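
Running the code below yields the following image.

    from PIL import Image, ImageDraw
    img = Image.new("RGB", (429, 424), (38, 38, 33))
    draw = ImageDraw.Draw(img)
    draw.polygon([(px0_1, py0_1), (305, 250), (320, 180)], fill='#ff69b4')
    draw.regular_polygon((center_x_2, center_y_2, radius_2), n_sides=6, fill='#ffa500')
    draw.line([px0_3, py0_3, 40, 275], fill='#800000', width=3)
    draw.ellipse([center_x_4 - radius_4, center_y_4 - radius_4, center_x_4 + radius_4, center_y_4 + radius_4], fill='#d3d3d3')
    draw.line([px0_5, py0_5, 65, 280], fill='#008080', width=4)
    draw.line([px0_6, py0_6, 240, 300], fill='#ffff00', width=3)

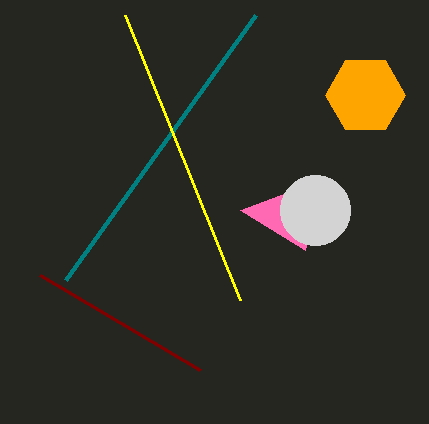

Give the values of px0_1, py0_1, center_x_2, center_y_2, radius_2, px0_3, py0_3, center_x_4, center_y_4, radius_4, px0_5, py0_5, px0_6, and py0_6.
px0_1 = 240; py0_1 = 210; center_x_2 = 365; center_y_2 = 95; radius_2 = 40; px0_3 = 200; py0_3 = 370; center_x_4 = 315; center_y_4 = 210; radius_4 = 35; px0_5 = 255; py0_5 = 15; px0_6 = 125; py0_6 = 15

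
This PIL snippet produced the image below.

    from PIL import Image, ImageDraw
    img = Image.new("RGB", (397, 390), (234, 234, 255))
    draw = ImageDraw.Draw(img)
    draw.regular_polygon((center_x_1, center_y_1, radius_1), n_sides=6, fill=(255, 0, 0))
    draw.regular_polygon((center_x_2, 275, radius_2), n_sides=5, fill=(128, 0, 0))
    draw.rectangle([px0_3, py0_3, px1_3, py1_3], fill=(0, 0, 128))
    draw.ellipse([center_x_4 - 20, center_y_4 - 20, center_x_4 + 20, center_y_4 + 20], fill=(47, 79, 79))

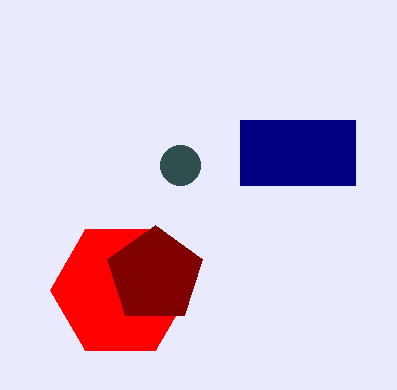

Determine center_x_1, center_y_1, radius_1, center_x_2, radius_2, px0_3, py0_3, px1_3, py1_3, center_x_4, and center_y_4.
center_x_1 = 120, center_y_1 = 290, radius_1 = 70, center_x_2 = 155, radius_2 = 50, px0_3 = 240, py0_3 = 120, px1_3 = 355, py1_3 = 185, center_x_4 = 180, center_y_4 = 165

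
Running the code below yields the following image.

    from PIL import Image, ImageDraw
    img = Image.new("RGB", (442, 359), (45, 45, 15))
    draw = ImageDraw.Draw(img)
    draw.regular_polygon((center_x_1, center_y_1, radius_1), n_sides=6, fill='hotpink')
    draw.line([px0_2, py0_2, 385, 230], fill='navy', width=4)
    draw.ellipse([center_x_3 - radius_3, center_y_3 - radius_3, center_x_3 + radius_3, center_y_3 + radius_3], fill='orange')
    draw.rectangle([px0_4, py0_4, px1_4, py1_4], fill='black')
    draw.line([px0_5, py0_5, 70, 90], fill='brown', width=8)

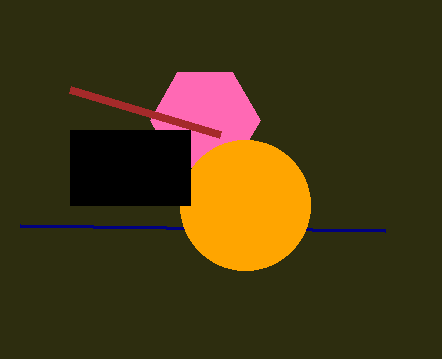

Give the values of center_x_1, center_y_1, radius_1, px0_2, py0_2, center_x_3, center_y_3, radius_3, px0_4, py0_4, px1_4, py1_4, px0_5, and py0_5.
center_x_1 = 205; center_y_1 = 120; radius_1 = 55; px0_2 = 20; py0_2 = 225; center_x_3 = 245; center_y_3 = 205; radius_3 = 65; px0_4 = 70; py0_4 = 130; px1_4 = 190; py1_4 = 205; px0_5 = 220; py0_5 = 135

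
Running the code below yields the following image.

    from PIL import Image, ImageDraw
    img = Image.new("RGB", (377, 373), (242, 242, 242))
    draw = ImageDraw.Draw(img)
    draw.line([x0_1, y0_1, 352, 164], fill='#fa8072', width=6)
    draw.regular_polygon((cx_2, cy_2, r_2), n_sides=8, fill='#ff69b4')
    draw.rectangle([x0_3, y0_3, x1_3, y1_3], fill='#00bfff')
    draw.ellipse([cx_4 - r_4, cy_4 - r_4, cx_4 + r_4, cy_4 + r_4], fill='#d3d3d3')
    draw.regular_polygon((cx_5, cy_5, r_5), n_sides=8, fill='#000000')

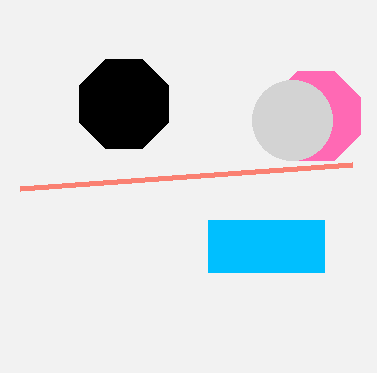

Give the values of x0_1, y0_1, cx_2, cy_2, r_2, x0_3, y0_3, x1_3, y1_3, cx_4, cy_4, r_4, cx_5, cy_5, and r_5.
x0_1 = 20; y0_1 = 188; cx_2 = 316; cy_2 = 116; r_2 = 48; x0_3 = 208; y0_3 = 220; x1_3 = 324; y1_3 = 272; cx_4 = 292; cy_4 = 120; r_4 = 40; cx_5 = 124; cy_5 = 104; r_5 = 48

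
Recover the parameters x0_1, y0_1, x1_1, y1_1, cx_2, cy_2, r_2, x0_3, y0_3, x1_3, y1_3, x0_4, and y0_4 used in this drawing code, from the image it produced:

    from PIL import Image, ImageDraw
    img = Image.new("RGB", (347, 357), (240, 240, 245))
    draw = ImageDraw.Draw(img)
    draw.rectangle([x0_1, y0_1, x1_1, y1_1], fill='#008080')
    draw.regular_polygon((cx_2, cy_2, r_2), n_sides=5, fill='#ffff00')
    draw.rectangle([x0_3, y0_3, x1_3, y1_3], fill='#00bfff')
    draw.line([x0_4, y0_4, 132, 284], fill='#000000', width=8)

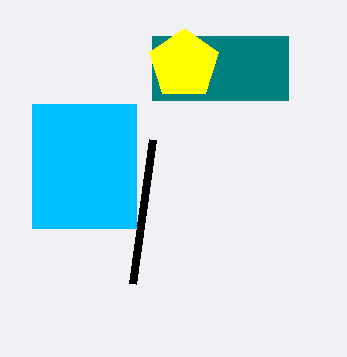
x0_1 = 152; y0_1 = 36; x1_1 = 288; y1_1 = 100; cx_2 = 184; cy_2 = 64; r_2 = 36; x0_3 = 32; y0_3 = 104; x1_3 = 136; y1_3 = 228; x0_4 = 152; y0_4 = 140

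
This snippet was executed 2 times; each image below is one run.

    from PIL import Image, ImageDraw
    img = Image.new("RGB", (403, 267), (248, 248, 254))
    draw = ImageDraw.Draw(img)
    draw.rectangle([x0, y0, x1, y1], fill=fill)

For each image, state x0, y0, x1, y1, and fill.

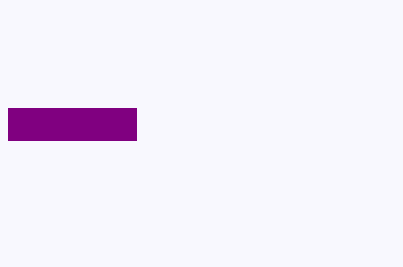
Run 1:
x0 = 8, y0 = 108, x1 = 136, y1 = 140, fill = 'purple'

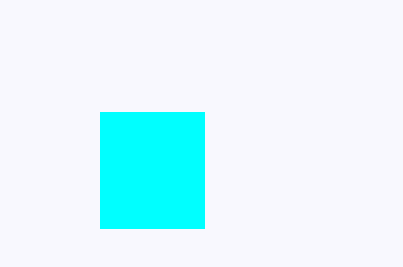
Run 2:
x0 = 100; y0 = 112; x1 = 204; y1 = 228; fill = 'cyan'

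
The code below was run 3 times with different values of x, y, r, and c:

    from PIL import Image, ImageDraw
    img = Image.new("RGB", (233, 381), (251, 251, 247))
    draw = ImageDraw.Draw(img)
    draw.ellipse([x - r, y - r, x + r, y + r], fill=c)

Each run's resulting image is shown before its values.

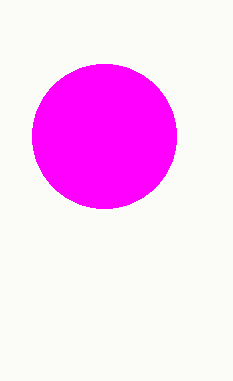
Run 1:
x = 104, y = 136, r = 72, c = 'magenta'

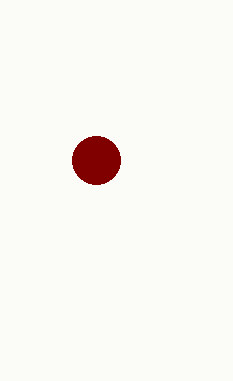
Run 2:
x = 96, y = 160, r = 24, c = 'maroon'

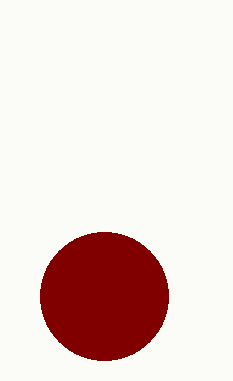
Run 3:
x = 104, y = 296, r = 64, c = 'maroon'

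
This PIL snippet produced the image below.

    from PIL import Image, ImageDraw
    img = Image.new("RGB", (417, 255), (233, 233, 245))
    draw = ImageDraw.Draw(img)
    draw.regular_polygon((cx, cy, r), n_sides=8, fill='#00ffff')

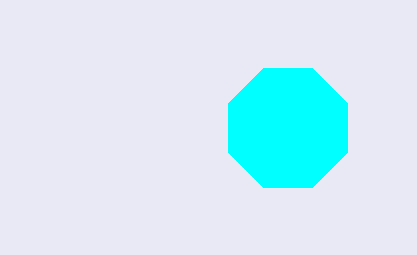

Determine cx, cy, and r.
cx = 288, cy = 128, r = 64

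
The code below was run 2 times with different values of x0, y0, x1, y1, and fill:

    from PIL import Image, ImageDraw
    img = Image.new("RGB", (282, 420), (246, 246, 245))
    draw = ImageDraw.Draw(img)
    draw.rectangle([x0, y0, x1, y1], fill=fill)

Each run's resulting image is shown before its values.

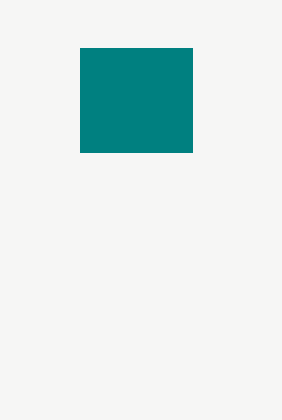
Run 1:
x0 = 80, y0 = 48, x1 = 192, y1 = 152, fill = 'teal'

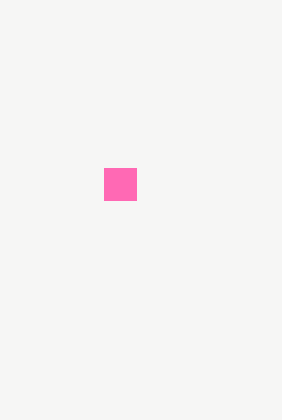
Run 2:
x0 = 104; y0 = 168; x1 = 136; y1 = 200; fill = 'hotpink'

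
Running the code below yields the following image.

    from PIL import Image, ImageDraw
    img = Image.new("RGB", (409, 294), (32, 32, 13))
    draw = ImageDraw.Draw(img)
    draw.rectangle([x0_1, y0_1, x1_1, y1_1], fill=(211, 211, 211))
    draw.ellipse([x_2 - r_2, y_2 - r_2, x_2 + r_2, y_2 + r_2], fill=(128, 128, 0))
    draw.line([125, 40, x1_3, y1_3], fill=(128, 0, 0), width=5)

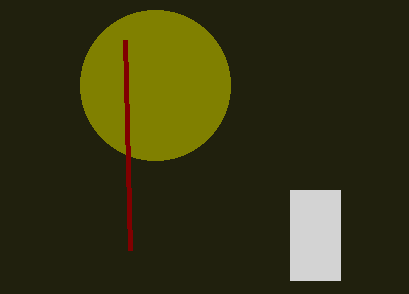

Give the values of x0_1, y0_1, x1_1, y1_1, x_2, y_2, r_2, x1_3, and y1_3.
x0_1 = 290; y0_1 = 190; x1_1 = 340; y1_1 = 280; x_2 = 155; y_2 = 85; r_2 = 75; x1_3 = 130; y1_3 = 250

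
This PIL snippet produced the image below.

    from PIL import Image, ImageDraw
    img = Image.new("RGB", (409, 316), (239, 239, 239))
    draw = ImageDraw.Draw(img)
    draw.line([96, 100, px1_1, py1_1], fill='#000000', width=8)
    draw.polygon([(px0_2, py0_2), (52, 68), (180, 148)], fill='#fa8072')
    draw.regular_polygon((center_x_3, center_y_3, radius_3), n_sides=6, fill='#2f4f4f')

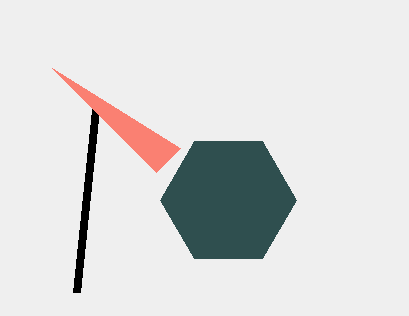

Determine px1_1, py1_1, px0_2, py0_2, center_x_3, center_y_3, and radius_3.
px1_1 = 76, py1_1 = 292, px0_2 = 156, py0_2 = 172, center_x_3 = 228, center_y_3 = 200, radius_3 = 68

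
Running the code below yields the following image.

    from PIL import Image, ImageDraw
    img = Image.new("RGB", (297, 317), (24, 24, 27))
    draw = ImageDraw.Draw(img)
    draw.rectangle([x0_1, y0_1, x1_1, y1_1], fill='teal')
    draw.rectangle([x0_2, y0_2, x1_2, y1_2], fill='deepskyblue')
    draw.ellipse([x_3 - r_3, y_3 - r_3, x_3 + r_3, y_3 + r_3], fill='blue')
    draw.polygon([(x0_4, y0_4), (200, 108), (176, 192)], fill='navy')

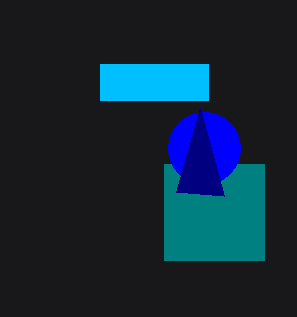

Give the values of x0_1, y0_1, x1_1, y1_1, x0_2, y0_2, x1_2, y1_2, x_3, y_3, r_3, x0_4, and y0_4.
x0_1 = 164; y0_1 = 164; x1_1 = 264; y1_1 = 260; x0_2 = 100; y0_2 = 64; x1_2 = 208; y1_2 = 100; x_3 = 204; y_3 = 148; r_3 = 36; x0_4 = 224; y0_4 = 196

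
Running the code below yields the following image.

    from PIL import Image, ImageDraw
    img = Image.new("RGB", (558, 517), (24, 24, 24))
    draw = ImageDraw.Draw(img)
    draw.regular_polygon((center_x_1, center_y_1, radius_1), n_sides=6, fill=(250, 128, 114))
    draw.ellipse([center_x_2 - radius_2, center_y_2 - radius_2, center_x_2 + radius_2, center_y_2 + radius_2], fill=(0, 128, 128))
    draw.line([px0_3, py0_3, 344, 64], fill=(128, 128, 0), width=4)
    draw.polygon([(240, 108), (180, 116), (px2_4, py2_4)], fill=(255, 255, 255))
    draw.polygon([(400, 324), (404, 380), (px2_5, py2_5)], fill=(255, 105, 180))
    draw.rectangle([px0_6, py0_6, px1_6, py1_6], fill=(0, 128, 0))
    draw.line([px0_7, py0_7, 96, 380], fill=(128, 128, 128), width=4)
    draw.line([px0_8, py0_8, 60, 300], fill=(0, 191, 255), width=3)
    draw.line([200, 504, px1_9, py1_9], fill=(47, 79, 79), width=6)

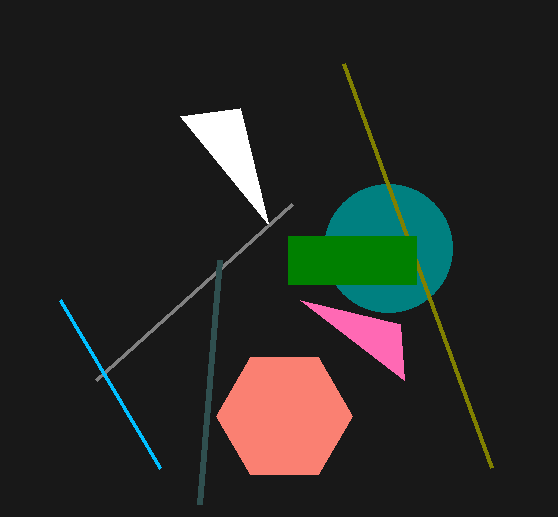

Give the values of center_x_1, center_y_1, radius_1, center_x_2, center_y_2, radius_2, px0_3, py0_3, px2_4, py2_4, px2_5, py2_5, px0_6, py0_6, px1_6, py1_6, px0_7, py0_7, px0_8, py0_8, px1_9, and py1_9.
center_x_1 = 284, center_y_1 = 416, radius_1 = 68, center_x_2 = 388, center_y_2 = 248, radius_2 = 64, px0_3 = 492, py0_3 = 468, px2_4 = 268, py2_4 = 224, px2_5 = 300, py2_5 = 300, px0_6 = 288, py0_6 = 236, px1_6 = 416, py1_6 = 284, px0_7 = 292, py0_7 = 204, px0_8 = 160, py0_8 = 468, px1_9 = 220, py1_9 = 260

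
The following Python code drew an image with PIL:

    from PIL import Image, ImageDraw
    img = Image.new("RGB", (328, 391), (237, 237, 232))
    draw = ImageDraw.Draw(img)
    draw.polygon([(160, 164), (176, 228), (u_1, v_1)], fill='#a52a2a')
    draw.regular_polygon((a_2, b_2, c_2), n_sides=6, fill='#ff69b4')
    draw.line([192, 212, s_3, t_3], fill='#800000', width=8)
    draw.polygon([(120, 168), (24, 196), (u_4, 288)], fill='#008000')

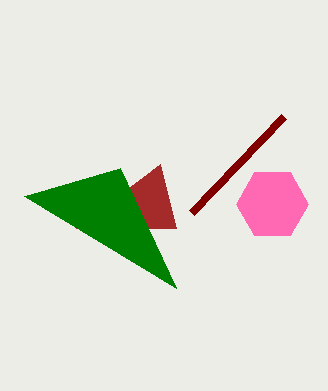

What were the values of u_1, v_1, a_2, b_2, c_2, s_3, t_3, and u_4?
u_1 = 76
v_1 = 228
a_2 = 272
b_2 = 204
c_2 = 36
s_3 = 284
t_3 = 116
u_4 = 176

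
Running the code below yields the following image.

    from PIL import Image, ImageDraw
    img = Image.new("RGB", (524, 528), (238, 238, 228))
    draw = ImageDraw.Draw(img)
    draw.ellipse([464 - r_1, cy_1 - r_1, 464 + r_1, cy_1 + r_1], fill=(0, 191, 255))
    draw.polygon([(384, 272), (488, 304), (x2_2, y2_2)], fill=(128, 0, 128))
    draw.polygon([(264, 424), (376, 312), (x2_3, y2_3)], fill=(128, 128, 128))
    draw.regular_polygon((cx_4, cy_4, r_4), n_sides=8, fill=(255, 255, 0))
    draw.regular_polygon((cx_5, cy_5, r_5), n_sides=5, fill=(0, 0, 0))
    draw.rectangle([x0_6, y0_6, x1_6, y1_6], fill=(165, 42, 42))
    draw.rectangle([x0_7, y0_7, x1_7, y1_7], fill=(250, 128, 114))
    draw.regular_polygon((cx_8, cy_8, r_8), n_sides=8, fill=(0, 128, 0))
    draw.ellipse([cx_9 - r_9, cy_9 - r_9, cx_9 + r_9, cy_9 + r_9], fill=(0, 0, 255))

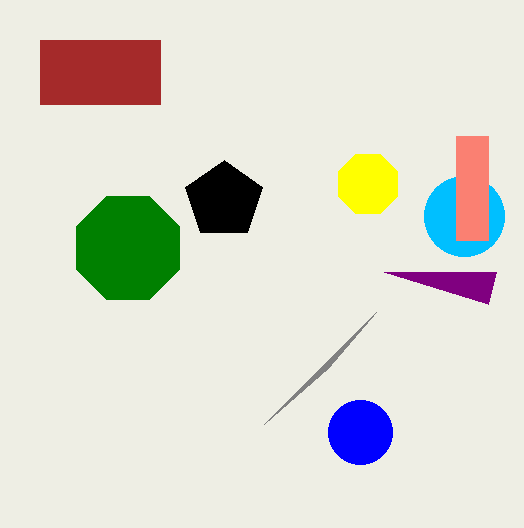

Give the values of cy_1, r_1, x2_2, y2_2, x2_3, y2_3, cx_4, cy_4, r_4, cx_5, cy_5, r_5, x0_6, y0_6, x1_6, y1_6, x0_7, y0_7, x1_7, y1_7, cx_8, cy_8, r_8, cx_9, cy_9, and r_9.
cy_1 = 216, r_1 = 40, x2_2 = 496, y2_2 = 272, x2_3 = 328, y2_3 = 368, cx_4 = 368, cy_4 = 184, r_4 = 32, cx_5 = 224, cy_5 = 200, r_5 = 40, x0_6 = 40, y0_6 = 40, x1_6 = 160, y1_6 = 104, x0_7 = 456, y0_7 = 136, x1_7 = 488, y1_7 = 240, cx_8 = 128, cy_8 = 248, r_8 = 56, cx_9 = 360, cy_9 = 432, r_9 = 32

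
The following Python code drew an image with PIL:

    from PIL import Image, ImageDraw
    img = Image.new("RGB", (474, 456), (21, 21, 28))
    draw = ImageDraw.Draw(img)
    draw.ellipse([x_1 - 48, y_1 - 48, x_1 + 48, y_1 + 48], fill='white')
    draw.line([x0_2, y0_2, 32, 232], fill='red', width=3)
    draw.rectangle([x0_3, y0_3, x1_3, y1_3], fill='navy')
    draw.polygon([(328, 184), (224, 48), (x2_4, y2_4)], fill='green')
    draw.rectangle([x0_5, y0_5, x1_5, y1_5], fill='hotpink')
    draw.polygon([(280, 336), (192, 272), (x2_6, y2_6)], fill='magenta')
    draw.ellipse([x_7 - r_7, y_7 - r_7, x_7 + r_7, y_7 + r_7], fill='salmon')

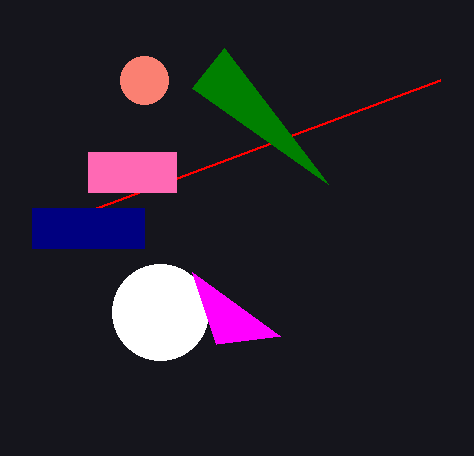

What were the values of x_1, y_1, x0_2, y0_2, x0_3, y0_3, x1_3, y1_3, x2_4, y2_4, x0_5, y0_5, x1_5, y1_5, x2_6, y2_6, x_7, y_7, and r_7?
x_1 = 160, y_1 = 312, x0_2 = 440, y0_2 = 80, x0_3 = 32, y0_3 = 208, x1_3 = 144, y1_3 = 248, x2_4 = 192, y2_4 = 88, x0_5 = 88, y0_5 = 152, x1_5 = 176, y1_5 = 192, x2_6 = 216, y2_6 = 344, x_7 = 144, y_7 = 80, r_7 = 24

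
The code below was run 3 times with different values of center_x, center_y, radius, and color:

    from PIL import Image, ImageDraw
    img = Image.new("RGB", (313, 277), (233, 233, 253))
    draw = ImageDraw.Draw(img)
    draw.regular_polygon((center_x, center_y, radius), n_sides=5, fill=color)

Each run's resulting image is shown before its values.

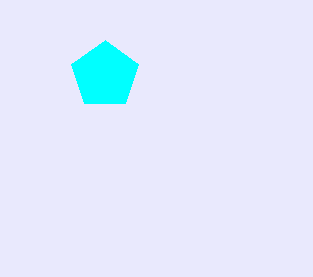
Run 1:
center_x = 105; center_y = 75; radius = 35; color = 'cyan'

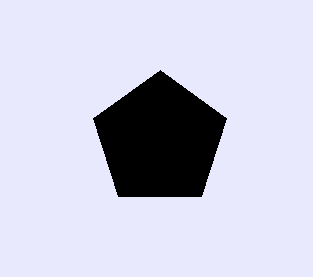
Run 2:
center_x = 160; center_y = 140; radius = 70; color = 'black'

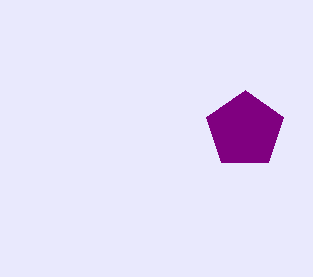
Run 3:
center_x = 245
center_y = 130
radius = 40
color = 'purple'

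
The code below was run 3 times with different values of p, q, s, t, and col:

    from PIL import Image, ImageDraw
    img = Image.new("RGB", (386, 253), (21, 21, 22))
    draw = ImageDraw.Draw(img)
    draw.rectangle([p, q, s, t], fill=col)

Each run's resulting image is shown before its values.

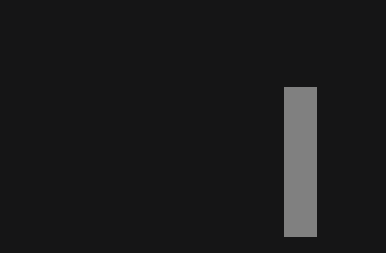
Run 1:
p = 284
q = 87
s = 316
t = 236
col = 'gray'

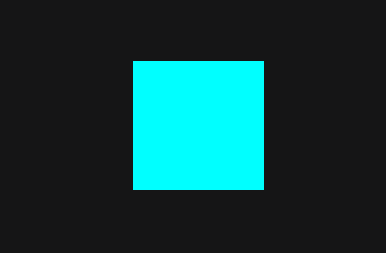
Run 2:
p = 133, q = 61, s = 263, t = 189, col = 'cyan'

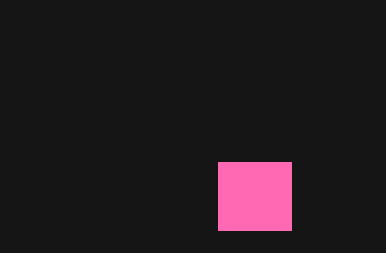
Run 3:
p = 218
q = 162
s = 291
t = 230
col = 'hotpink'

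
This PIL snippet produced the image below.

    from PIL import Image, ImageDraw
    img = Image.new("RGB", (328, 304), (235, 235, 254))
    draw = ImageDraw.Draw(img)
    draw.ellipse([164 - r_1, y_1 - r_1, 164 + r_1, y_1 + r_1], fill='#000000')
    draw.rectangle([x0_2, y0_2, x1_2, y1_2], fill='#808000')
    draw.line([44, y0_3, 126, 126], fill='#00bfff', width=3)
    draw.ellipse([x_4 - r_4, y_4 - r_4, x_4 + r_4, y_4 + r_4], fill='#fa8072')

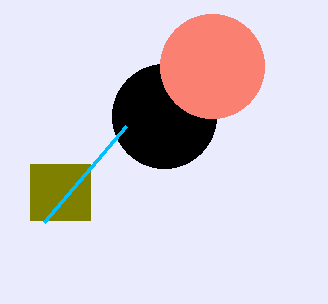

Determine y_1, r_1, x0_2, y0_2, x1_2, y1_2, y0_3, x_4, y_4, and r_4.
y_1 = 116, r_1 = 52, x0_2 = 30, y0_2 = 164, x1_2 = 90, y1_2 = 220, y0_3 = 222, x_4 = 212, y_4 = 66, r_4 = 52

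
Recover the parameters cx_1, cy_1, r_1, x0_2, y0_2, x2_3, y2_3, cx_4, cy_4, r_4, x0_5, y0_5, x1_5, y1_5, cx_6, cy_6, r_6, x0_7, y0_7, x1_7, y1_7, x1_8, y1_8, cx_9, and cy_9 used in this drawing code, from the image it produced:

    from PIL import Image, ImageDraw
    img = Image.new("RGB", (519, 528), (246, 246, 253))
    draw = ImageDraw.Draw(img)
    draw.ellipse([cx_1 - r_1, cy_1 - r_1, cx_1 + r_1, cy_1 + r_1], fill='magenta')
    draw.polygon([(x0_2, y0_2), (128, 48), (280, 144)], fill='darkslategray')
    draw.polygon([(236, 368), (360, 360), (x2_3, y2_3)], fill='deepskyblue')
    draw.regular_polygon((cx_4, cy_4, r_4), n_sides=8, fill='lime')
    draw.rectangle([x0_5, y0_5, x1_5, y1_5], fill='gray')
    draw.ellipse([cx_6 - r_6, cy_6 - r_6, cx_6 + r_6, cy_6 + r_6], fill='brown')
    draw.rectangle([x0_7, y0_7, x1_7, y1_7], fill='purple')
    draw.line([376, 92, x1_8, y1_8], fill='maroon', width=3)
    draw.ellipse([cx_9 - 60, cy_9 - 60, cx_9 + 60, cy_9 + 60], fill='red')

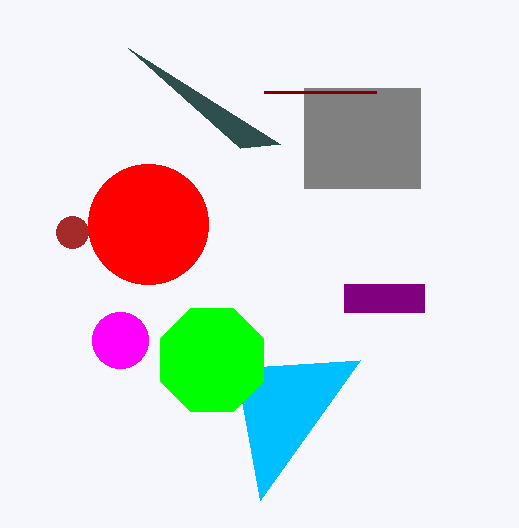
cx_1 = 120
cy_1 = 340
r_1 = 28
x0_2 = 240
y0_2 = 148
x2_3 = 260
y2_3 = 500
cx_4 = 212
cy_4 = 360
r_4 = 56
x0_5 = 304
y0_5 = 88
x1_5 = 420
y1_5 = 188
cx_6 = 72
cy_6 = 232
r_6 = 16
x0_7 = 344
y0_7 = 284
x1_7 = 424
y1_7 = 312
x1_8 = 264
y1_8 = 92
cx_9 = 148
cy_9 = 224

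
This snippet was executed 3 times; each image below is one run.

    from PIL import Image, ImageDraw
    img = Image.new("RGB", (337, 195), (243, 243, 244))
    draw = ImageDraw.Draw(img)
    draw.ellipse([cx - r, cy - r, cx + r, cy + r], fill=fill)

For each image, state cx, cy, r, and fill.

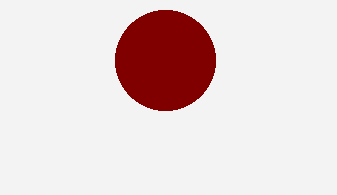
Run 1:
cx = 165
cy = 60
r = 50
fill = 'maroon'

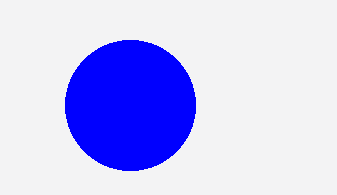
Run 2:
cx = 130
cy = 105
r = 65
fill = 'blue'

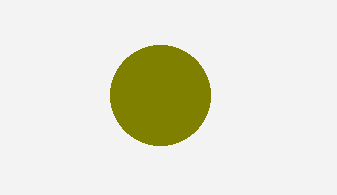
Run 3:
cx = 160; cy = 95; r = 50; fill = 'olive'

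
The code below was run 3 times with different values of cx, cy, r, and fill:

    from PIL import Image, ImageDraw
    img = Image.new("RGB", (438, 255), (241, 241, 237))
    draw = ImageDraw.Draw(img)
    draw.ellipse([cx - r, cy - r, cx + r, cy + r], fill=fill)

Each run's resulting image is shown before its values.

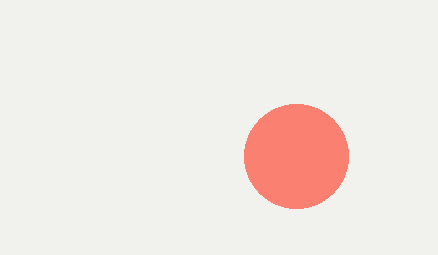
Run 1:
cx = 296
cy = 156
r = 52
fill = 'salmon'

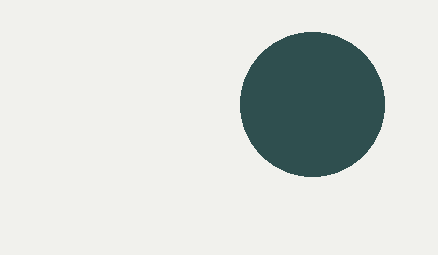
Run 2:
cx = 312; cy = 104; r = 72; fill = 'darkslategray'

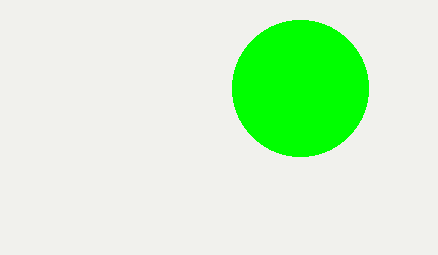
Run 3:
cx = 300
cy = 88
r = 68
fill = 'lime'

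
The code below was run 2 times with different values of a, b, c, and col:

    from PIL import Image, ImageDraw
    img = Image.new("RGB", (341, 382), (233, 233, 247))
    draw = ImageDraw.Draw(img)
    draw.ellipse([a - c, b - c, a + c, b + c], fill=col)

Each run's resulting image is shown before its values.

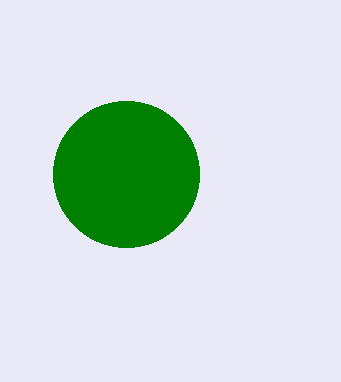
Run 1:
a = 126; b = 174; c = 73; col = 'green'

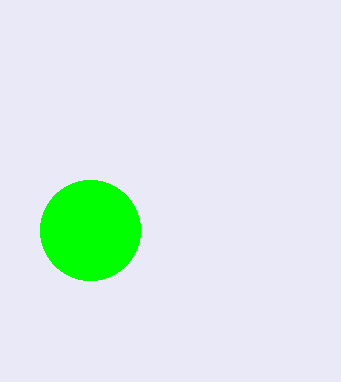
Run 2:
a = 90, b = 230, c = 50, col = 'lime'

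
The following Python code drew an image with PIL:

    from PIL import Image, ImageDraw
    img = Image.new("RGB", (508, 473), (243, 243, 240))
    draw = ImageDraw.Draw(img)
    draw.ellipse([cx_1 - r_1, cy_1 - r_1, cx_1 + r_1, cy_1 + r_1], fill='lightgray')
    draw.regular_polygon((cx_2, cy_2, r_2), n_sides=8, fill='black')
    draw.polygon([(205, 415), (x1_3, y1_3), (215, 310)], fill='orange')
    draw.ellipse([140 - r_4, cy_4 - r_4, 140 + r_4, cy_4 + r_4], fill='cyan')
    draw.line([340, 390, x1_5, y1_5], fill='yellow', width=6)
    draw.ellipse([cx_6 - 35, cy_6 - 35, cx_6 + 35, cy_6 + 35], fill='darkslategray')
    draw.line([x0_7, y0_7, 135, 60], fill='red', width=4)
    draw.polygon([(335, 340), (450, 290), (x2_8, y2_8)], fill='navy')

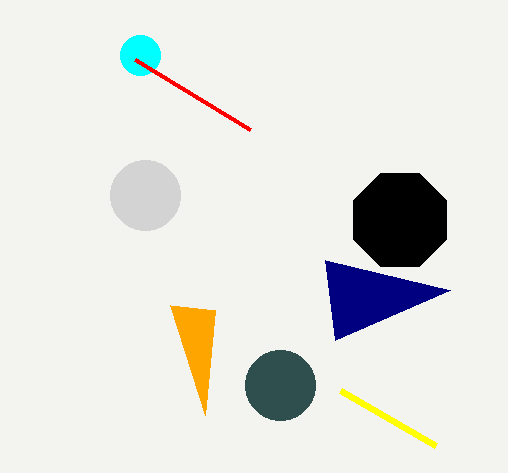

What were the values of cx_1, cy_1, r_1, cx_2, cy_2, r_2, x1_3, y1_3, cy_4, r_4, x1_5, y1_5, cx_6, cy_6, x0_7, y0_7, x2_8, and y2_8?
cx_1 = 145, cy_1 = 195, r_1 = 35, cx_2 = 400, cy_2 = 220, r_2 = 50, x1_3 = 170, y1_3 = 305, cy_4 = 55, r_4 = 20, x1_5 = 435, y1_5 = 445, cx_6 = 280, cy_6 = 385, x0_7 = 250, y0_7 = 130, x2_8 = 325, y2_8 = 260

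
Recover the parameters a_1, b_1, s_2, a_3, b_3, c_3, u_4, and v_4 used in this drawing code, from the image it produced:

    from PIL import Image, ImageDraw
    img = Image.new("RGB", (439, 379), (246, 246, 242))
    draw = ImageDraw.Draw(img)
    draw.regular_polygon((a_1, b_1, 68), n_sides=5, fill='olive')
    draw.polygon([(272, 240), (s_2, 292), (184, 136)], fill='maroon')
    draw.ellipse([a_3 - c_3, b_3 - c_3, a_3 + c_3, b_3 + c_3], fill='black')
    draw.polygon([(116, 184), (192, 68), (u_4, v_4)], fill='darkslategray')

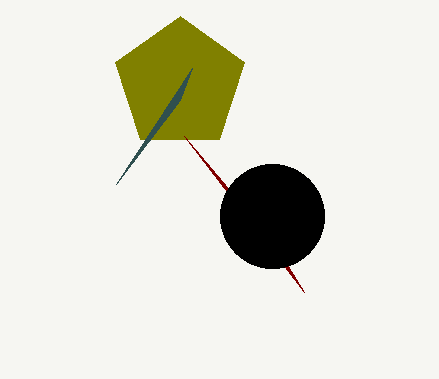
a_1 = 180, b_1 = 84, s_2 = 304, a_3 = 272, b_3 = 216, c_3 = 52, u_4 = 180, v_4 = 100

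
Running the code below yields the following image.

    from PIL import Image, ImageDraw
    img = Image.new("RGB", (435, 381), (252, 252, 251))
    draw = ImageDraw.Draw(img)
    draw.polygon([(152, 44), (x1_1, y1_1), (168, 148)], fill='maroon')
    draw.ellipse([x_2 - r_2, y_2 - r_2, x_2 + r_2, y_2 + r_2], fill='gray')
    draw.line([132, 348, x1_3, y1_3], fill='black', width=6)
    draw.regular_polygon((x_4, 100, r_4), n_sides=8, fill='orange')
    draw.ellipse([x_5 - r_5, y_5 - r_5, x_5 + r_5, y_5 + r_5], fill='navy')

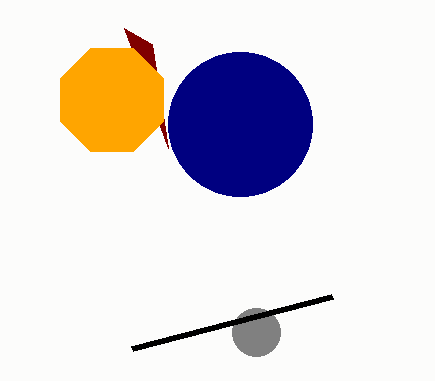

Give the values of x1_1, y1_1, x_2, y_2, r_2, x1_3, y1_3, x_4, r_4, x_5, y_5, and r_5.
x1_1 = 124; y1_1 = 28; x_2 = 256; y_2 = 332; r_2 = 24; x1_3 = 332; y1_3 = 296; x_4 = 112; r_4 = 56; x_5 = 240; y_5 = 124; r_5 = 72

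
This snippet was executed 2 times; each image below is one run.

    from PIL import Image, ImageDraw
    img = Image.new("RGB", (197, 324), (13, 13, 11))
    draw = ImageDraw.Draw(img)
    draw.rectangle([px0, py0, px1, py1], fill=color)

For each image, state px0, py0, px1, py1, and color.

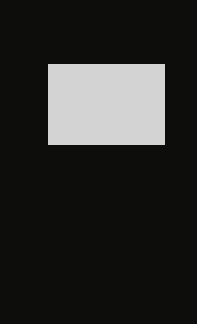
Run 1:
px0 = 48; py0 = 64; px1 = 164; py1 = 144; color = 'lightgray'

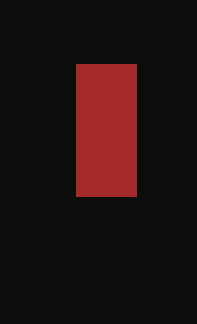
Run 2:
px0 = 76
py0 = 64
px1 = 136
py1 = 196
color = 'brown'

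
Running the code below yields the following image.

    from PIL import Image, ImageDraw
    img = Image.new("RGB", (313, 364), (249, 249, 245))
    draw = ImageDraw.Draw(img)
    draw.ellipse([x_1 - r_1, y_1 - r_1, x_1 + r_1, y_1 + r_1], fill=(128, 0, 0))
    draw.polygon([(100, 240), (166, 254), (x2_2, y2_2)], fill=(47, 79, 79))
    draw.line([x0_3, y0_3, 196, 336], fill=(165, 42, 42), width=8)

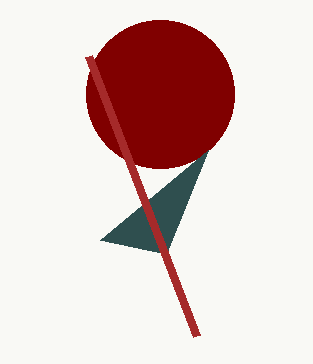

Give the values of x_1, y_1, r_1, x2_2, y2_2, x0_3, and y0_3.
x_1 = 160; y_1 = 94; r_1 = 74; x2_2 = 208; y2_2 = 150; x0_3 = 88; y0_3 = 56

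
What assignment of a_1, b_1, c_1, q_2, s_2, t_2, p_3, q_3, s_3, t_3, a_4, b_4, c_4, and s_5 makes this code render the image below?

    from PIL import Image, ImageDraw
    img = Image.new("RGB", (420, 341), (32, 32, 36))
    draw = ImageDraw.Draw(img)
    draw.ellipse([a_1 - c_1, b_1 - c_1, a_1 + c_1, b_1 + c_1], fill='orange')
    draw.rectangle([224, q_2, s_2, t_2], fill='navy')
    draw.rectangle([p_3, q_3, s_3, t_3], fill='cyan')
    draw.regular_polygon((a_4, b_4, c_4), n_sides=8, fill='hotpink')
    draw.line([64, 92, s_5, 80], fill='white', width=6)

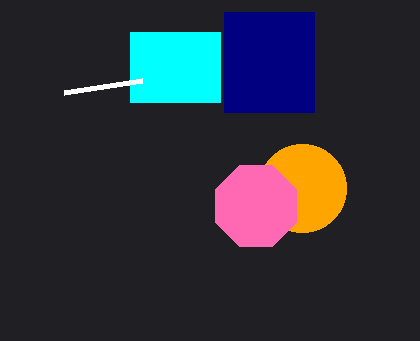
a_1 = 302
b_1 = 188
c_1 = 44
q_2 = 12
s_2 = 314
t_2 = 112
p_3 = 130
q_3 = 32
s_3 = 220
t_3 = 102
a_4 = 256
b_4 = 206
c_4 = 44
s_5 = 142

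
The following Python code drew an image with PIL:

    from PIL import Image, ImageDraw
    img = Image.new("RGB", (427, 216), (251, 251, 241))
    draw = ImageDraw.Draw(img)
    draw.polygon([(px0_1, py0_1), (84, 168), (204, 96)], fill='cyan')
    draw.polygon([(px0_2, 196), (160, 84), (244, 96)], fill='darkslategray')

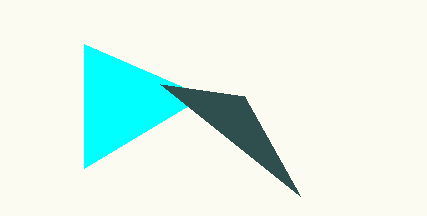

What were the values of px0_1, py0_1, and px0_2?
px0_1 = 84
py0_1 = 44
px0_2 = 300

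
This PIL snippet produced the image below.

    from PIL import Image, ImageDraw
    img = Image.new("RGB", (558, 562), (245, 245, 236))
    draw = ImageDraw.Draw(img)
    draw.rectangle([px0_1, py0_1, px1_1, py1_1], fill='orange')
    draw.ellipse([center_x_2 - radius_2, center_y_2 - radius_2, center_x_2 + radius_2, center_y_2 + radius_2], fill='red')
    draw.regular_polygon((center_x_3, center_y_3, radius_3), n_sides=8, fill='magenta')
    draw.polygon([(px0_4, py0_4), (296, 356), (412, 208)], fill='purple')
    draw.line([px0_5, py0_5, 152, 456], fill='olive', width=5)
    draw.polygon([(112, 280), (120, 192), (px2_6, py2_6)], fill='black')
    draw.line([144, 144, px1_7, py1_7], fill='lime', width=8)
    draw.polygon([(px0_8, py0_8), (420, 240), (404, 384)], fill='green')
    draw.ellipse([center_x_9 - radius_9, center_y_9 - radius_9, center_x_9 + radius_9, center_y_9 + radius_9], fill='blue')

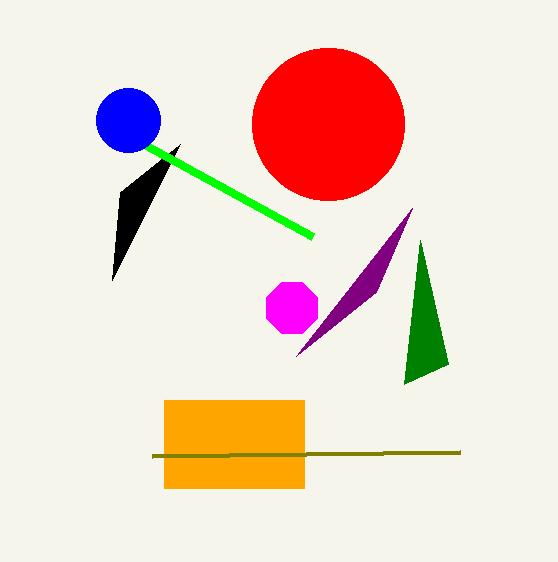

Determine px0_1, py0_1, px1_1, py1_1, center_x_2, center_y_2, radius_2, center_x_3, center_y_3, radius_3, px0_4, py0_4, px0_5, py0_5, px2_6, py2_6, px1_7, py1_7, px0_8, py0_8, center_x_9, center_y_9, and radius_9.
px0_1 = 164, py0_1 = 400, px1_1 = 304, py1_1 = 488, center_x_2 = 328, center_y_2 = 124, radius_2 = 76, center_x_3 = 292, center_y_3 = 308, radius_3 = 28, px0_4 = 376, py0_4 = 292, px0_5 = 460, py0_5 = 452, px2_6 = 180, py2_6 = 144, px1_7 = 312, py1_7 = 236, px0_8 = 448, py0_8 = 364, center_x_9 = 128, center_y_9 = 120, radius_9 = 32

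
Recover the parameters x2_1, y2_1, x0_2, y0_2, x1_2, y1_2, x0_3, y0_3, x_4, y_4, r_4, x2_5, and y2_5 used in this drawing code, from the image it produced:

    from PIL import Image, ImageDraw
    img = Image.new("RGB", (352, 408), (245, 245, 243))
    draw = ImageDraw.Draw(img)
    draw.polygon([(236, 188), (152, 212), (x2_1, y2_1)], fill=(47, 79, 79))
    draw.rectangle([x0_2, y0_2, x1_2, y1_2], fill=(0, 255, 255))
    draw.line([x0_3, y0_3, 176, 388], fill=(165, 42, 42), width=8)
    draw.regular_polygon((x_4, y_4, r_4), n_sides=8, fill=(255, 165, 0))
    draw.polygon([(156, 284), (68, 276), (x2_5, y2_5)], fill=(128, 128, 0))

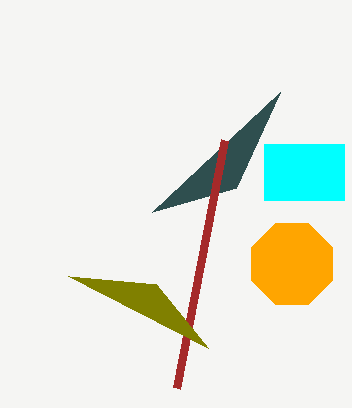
x2_1 = 280; y2_1 = 92; x0_2 = 264; y0_2 = 144; x1_2 = 344; y1_2 = 200; x0_3 = 224; y0_3 = 140; x_4 = 292; y_4 = 264; r_4 = 44; x2_5 = 208; y2_5 = 348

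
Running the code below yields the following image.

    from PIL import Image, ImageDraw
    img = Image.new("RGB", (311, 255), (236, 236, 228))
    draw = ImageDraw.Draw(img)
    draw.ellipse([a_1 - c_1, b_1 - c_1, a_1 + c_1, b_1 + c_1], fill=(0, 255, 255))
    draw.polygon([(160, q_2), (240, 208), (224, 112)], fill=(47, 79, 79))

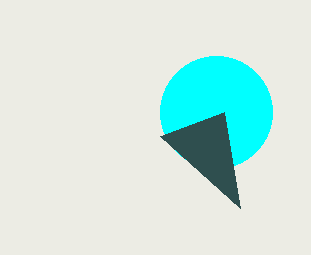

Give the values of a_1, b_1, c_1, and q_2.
a_1 = 216, b_1 = 112, c_1 = 56, q_2 = 136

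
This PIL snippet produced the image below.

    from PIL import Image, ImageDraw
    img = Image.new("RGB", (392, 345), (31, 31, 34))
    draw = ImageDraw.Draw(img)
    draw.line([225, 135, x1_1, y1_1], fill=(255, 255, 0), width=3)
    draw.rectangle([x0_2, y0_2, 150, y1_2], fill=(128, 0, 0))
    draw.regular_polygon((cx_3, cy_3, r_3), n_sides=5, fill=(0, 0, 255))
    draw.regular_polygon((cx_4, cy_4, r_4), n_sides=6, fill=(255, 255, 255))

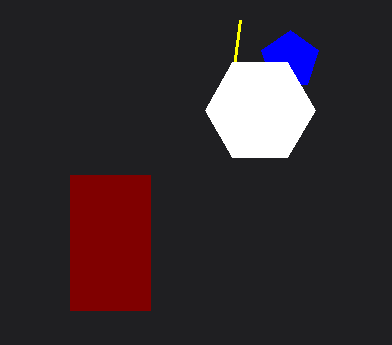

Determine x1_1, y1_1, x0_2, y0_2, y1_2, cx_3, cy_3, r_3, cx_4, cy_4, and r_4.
x1_1 = 240; y1_1 = 20; x0_2 = 70; y0_2 = 175; y1_2 = 310; cx_3 = 290; cy_3 = 60; r_3 = 30; cx_4 = 260; cy_4 = 110; r_4 = 55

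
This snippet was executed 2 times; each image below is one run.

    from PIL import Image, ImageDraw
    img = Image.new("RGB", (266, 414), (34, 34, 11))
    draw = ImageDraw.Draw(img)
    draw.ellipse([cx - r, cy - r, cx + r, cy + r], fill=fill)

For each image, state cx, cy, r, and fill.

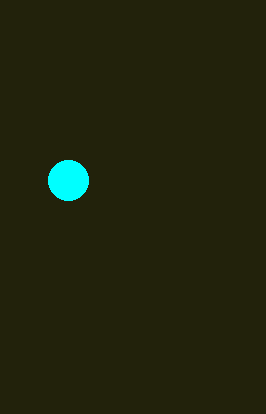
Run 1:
cx = 68, cy = 180, r = 20, fill = 'cyan'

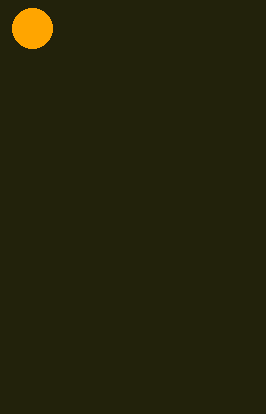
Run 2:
cx = 32; cy = 28; r = 20; fill = 'orange'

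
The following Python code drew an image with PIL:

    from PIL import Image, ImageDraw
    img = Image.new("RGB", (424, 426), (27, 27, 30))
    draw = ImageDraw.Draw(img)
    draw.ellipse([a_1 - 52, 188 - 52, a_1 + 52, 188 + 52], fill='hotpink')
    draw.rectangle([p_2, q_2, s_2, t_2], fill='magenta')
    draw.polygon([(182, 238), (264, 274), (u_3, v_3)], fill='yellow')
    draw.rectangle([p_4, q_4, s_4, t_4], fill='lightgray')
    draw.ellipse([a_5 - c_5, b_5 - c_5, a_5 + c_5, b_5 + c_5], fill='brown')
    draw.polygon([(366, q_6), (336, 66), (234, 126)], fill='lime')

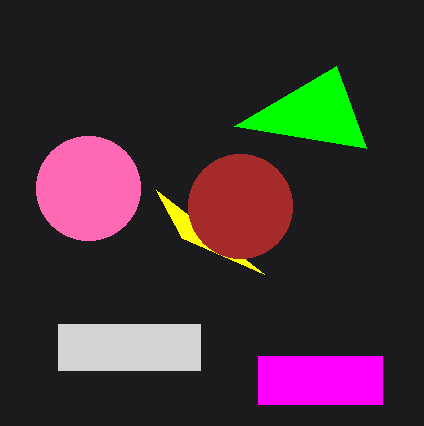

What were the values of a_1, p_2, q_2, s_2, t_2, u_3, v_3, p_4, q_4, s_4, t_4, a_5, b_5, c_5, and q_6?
a_1 = 88, p_2 = 258, q_2 = 356, s_2 = 382, t_2 = 404, u_3 = 156, v_3 = 190, p_4 = 58, q_4 = 324, s_4 = 200, t_4 = 370, a_5 = 240, b_5 = 206, c_5 = 52, q_6 = 148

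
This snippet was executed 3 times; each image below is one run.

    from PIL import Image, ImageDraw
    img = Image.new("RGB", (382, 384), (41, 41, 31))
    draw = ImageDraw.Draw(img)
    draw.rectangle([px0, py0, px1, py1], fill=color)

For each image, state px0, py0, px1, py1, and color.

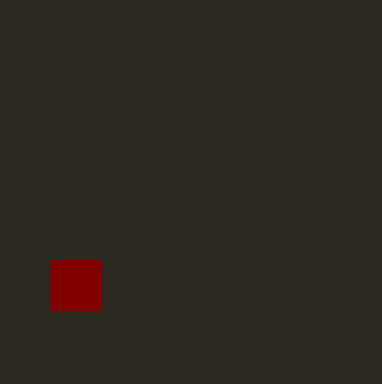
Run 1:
px0 = 50; py0 = 260; px1 = 100; py1 = 310; color = 'maroon'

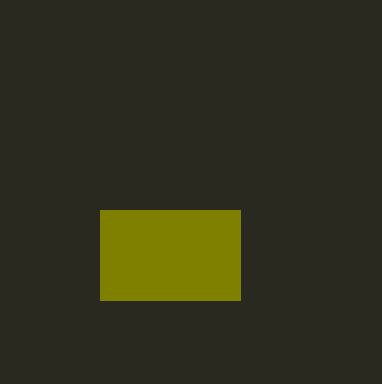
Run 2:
px0 = 100; py0 = 210; px1 = 240; py1 = 300; color = 'olive'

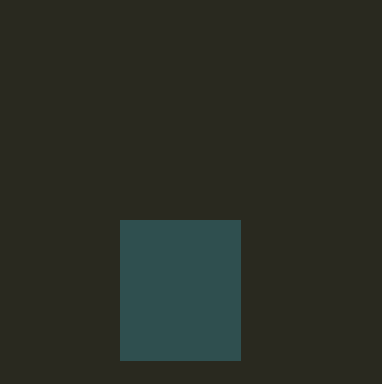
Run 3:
px0 = 120; py0 = 220; px1 = 240; py1 = 360; color = 'darkslategray'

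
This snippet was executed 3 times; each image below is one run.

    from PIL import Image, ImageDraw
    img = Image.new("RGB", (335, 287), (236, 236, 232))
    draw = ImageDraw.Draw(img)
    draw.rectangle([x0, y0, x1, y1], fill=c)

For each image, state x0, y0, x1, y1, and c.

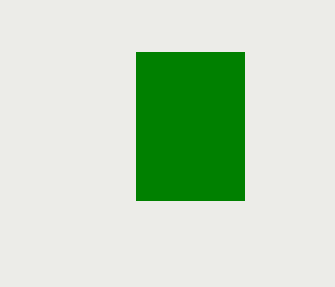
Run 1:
x0 = 136
y0 = 52
x1 = 244
y1 = 200
c = 'green'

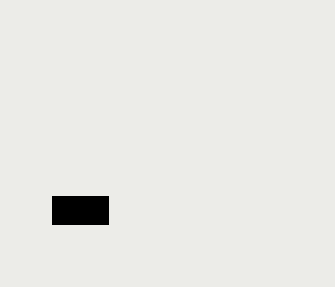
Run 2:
x0 = 52; y0 = 196; x1 = 108; y1 = 224; c = 'black'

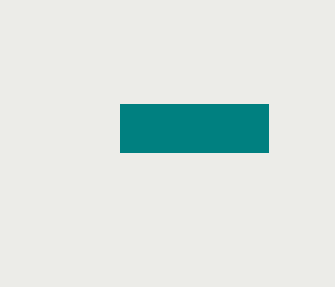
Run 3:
x0 = 120, y0 = 104, x1 = 268, y1 = 152, c = 'teal'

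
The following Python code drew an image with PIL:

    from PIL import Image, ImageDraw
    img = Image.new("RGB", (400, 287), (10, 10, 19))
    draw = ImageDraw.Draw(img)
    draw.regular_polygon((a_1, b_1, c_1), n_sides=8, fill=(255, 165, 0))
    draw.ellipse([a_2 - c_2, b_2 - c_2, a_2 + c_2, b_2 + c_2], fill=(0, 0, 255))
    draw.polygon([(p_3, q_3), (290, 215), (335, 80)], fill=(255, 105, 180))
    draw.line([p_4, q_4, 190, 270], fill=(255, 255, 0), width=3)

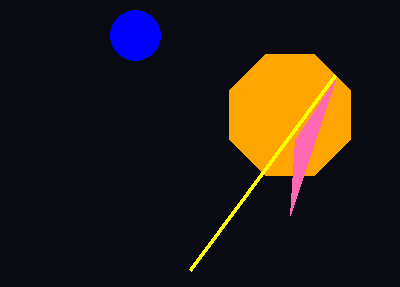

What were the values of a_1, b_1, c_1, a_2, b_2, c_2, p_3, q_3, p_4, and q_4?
a_1 = 290
b_1 = 115
c_1 = 65
a_2 = 135
b_2 = 35
c_2 = 25
p_3 = 295
q_3 = 140
p_4 = 335
q_4 = 75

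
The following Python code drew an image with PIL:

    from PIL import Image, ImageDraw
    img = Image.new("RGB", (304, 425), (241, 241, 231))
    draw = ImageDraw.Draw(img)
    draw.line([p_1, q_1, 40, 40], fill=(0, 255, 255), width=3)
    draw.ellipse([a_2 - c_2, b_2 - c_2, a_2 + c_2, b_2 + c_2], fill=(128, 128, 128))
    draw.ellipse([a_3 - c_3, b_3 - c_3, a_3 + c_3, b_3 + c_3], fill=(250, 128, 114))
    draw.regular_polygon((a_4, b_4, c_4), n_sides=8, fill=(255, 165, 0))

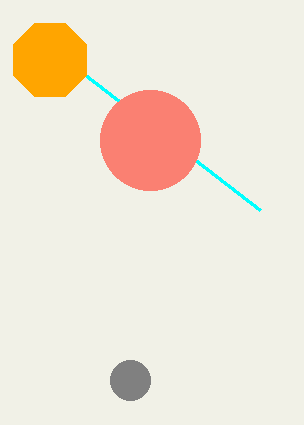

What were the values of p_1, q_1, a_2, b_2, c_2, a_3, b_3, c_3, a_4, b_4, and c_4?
p_1 = 260
q_1 = 210
a_2 = 130
b_2 = 380
c_2 = 20
a_3 = 150
b_3 = 140
c_3 = 50
a_4 = 50
b_4 = 60
c_4 = 40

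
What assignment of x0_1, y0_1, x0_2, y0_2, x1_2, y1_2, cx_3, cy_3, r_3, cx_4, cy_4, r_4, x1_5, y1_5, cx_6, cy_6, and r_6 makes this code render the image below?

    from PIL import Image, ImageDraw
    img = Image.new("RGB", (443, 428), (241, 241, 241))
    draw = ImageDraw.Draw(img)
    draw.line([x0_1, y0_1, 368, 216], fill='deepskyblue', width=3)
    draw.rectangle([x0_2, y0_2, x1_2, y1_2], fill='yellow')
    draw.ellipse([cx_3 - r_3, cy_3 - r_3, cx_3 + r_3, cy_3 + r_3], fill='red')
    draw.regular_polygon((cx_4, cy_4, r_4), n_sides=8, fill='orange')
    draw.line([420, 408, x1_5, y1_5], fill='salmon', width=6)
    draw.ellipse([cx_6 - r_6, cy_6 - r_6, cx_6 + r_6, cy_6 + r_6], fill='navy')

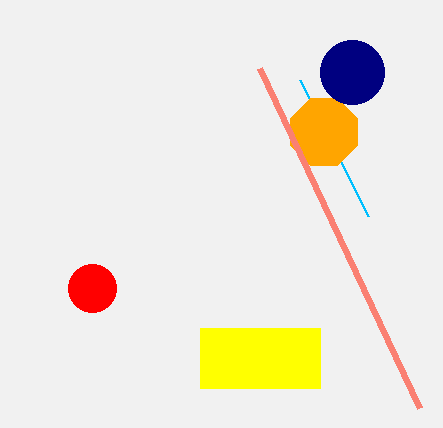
x0_1 = 300, y0_1 = 80, x0_2 = 200, y0_2 = 328, x1_2 = 320, y1_2 = 388, cx_3 = 92, cy_3 = 288, r_3 = 24, cx_4 = 324, cy_4 = 132, r_4 = 36, x1_5 = 260, y1_5 = 68, cx_6 = 352, cy_6 = 72, r_6 = 32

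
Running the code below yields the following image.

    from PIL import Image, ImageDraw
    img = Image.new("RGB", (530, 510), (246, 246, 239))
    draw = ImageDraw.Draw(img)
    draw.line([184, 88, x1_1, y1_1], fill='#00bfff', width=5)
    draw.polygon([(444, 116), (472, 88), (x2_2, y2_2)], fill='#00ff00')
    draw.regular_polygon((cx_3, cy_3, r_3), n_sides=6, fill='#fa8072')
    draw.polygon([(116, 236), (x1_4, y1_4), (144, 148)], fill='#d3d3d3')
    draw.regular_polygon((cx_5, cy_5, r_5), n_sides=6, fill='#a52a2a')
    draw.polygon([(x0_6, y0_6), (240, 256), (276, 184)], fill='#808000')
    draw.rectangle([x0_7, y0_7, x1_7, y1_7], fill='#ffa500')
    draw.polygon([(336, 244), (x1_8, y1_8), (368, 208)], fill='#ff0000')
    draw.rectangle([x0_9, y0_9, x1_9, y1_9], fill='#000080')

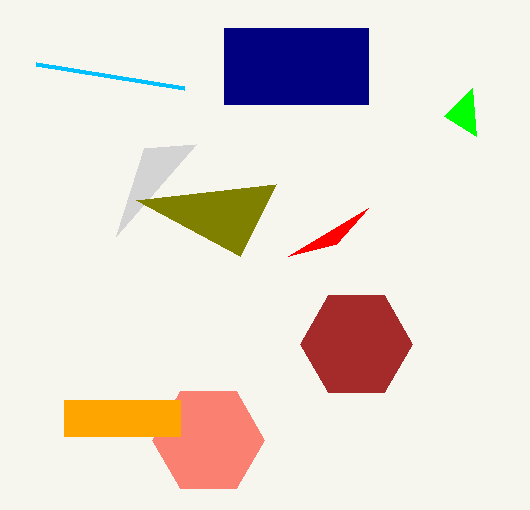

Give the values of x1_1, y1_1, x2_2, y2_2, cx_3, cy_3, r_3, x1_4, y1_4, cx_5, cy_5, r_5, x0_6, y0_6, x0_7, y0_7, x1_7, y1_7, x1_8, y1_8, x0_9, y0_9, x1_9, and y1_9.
x1_1 = 36
y1_1 = 64
x2_2 = 476
y2_2 = 136
cx_3 = 208
cy_3 = 440
r_3 = 56
x1_4 = 196
y1_4 = 144
cx_5 = 356
cy_5 = 344
r_5 = 56
x0_6 = 136
y0_6 = 200
x0_7 = 64
y0_7 = 400
x1_7 = 180
y1_7 = 436
x1_8 = 288
y1_8 = 256
x0_9 = 224
y0_9 = 28
x1_9 = 368
y1_9 = 104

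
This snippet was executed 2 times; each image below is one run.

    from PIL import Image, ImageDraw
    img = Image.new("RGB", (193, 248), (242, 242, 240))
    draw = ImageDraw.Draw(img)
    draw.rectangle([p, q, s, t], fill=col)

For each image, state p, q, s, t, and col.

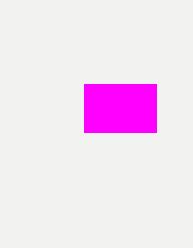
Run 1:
p = 84, q = 84, s = 156, t = 132, col = 'magenta'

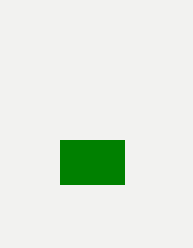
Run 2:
p = 60
q = 140
s = 124
t = 184
col = 'green'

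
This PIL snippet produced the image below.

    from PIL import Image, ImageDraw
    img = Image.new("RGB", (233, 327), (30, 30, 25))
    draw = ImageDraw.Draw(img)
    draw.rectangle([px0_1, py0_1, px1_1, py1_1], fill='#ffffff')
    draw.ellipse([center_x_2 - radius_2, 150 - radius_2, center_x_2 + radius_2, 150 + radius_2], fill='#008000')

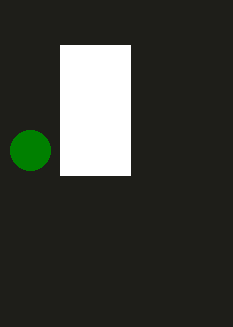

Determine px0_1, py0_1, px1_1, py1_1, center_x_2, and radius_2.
px0_1 = 60, py0_1 = 45, px1_1 = 130, py1_1 = 175, center_x_2 = 30, radius_2 = 20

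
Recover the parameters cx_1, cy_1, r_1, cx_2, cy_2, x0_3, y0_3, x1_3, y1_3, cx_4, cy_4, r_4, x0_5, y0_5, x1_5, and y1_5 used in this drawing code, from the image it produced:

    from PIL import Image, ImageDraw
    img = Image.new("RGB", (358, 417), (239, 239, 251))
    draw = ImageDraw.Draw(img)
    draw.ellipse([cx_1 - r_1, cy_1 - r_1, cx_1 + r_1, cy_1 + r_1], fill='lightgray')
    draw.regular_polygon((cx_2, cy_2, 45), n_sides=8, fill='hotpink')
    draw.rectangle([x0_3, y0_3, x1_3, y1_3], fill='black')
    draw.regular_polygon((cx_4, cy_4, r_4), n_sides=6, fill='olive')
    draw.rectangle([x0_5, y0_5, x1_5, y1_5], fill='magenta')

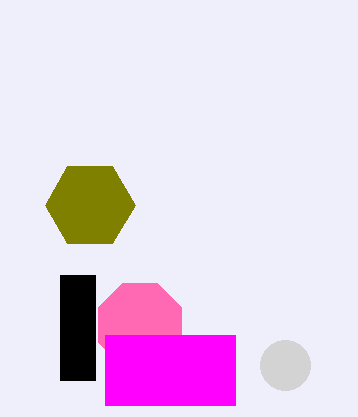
cx_1 = 285, cy_1 = 365, r_1 = 25, cx_2 = 140, cy_2 = 325, x0_3 = 60, y0_3 = 275, x1_3 = 95, y1_3 = 380, cx_4 = 90, cy_4 = 205, r_4 = 45, x0_5 = 105, y0_5 = 335, x1_5 = 235, y1_5 = 405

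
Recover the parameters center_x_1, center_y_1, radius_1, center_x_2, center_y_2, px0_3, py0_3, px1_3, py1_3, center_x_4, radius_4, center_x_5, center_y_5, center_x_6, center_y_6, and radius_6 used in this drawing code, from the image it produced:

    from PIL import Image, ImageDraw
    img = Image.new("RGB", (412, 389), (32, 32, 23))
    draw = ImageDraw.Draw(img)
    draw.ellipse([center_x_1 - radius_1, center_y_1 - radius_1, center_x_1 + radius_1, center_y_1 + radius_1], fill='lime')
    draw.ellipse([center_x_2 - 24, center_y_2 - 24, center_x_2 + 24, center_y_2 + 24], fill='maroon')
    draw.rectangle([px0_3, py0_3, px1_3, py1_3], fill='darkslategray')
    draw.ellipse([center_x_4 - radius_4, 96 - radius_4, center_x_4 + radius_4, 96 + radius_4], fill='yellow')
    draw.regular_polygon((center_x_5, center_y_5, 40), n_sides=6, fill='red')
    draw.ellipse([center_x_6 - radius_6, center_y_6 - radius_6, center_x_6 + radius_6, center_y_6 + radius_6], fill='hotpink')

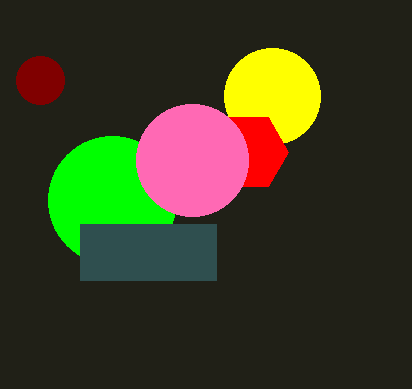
center_x_1 = 112; center_y_1 = 200; radius_1 = 64; center_x_2 = 40; center_y_2 = 80; px0_3 = 80; py0_3 = 224; px1_3 = 216; py1_3 = 280; center_x_4 = 272; radius_4 = 48; center_x_5 = 248; center_y_5 = 152; center_x_6 = 192; center_y_6 = 160; radius_6 = 56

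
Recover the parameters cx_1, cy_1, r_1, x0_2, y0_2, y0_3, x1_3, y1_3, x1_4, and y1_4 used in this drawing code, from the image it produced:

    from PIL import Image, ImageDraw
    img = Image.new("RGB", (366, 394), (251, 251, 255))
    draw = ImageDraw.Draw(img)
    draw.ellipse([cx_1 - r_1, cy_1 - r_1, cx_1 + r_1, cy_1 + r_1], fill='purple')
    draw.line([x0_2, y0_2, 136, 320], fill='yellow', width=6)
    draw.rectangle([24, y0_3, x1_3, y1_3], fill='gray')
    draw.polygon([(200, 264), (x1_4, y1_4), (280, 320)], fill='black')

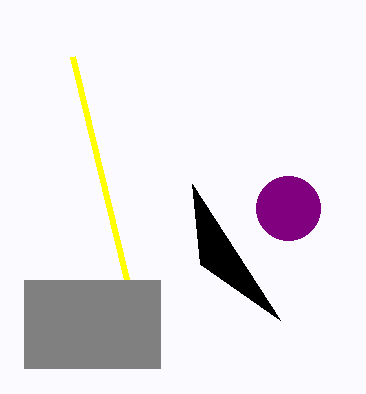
cx_1 = 288; cy_1 = 208; r_1 = 32; x0_2 = 72; y0_2 = 56; y0_3 = 280; x1_3 = 160; y1_3 = 368; x1_4 = 192; y1_4 = 184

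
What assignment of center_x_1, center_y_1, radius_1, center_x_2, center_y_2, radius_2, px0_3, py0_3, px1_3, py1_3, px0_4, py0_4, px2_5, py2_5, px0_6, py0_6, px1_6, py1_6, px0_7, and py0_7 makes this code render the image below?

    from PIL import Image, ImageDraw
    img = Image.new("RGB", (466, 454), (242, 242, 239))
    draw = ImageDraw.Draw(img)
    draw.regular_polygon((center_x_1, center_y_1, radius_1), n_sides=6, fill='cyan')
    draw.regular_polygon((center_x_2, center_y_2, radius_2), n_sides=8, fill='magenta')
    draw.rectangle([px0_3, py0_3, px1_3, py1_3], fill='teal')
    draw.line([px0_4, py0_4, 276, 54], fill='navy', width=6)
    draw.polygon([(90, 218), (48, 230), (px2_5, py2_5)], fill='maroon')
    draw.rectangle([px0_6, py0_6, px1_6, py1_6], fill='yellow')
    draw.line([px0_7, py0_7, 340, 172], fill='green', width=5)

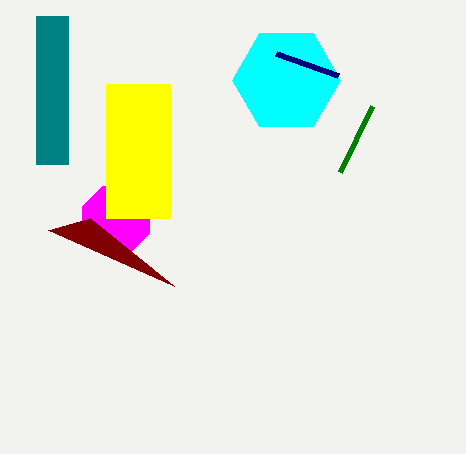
center_x_1 = 286
center_y_1 = 80
radius_1 = 54
center_x_2 = 116
center_y_2 = 220
radius_2 = 36
px0_3 = 36
py0_3 = 16
px1_3 = 68
py1_3 = 164
px0_4 = 338
py0_4 = 76
px2_5 = 174
py2_5 = 286
px0_6 = 106
py0_6 = 84
px1_6 = 170
py1_6 = 218
px0_7 = 372
py0_7 = 106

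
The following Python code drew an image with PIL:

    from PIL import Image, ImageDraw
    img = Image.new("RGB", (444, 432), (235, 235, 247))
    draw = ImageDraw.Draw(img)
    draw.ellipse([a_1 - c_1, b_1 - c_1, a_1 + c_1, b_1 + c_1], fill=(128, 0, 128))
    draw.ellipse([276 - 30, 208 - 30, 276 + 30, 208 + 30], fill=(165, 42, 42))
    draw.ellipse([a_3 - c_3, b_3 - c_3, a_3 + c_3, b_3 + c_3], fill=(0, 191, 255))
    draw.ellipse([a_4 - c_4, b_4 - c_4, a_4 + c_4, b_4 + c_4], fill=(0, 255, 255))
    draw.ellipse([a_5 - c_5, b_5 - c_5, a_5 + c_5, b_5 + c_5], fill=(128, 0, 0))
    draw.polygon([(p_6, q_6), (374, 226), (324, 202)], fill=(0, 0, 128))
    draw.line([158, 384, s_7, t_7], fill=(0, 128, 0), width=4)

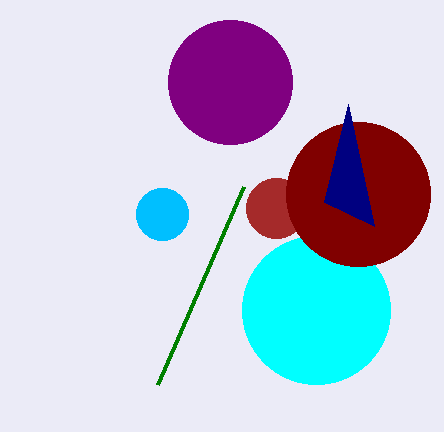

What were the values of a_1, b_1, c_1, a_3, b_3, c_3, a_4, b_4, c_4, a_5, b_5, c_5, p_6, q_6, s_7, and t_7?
a_1 = 230; b_1 = 82; c_1 = 62; a_3 = 162; b_3 = 214; c_3 = 26; a_4 = 316; b_4 = 310; c_4 = 74; a_5 = 358; b_5 = 194; c_5 = 72; p_6 = 348; q_6 = 104; s_7 = 244; t_7 = 186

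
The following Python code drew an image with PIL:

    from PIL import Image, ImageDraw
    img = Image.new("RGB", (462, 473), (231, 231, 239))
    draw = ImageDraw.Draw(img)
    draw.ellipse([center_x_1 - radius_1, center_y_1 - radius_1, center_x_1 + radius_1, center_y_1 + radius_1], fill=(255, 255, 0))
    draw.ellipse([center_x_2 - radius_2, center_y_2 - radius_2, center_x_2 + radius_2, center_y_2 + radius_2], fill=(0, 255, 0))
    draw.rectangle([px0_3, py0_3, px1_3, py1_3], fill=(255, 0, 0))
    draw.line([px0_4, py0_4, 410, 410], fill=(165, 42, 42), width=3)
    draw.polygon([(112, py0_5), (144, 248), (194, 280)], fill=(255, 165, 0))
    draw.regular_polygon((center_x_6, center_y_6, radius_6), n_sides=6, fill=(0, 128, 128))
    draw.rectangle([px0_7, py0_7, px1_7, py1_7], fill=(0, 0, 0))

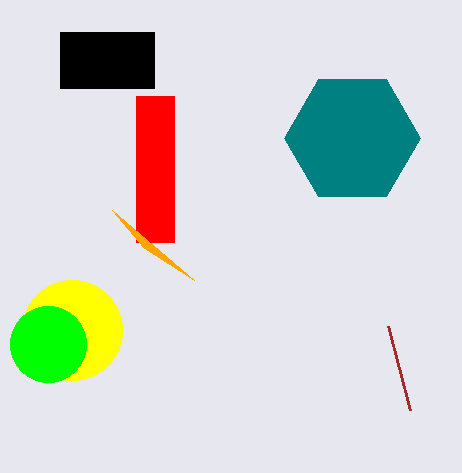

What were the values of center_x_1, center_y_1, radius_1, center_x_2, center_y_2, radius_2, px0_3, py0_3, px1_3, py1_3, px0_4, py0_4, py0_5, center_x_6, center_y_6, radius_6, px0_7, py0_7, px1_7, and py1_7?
center_x_1 = 72
center_y_1 = 330
radius_1 = 50
center_x_2 = 48
center_y_2 = 344
radius_2 = 38
px0_3 = 136
py0_3 = 96
px1_3 = 174
py1_3 = 242
px0_4 = 388
py0_4 = 326
py0_5 = 210
center_x_6 = 352
center_y_6 = 138
radius_6 = 68
px0_7 = 60
py0_7 = 32
px1_7 = 154
py1_7 = 88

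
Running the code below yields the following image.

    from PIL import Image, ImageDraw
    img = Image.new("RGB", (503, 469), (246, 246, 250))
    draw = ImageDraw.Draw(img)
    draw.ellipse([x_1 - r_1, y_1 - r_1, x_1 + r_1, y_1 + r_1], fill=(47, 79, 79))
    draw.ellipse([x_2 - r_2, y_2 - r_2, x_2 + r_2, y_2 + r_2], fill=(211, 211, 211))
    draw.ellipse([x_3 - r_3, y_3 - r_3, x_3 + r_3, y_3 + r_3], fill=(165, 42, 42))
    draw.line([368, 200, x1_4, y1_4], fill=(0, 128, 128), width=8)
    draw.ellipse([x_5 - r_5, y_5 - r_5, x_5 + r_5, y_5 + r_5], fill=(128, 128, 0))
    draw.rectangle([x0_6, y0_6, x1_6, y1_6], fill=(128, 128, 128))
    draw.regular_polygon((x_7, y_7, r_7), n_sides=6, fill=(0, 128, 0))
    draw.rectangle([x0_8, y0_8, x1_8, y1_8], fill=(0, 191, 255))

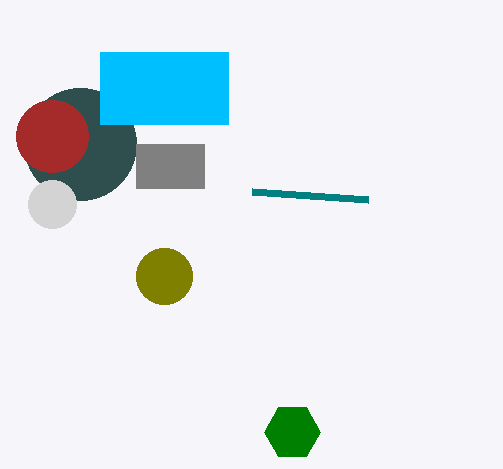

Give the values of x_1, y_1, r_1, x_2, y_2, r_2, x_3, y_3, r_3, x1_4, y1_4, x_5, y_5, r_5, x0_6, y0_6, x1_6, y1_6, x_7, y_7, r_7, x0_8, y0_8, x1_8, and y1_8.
x_1 = 80
y_1 = 144
r_1 = 56
x_2 = 52
y_2 = 204
r_2 = 24
x_3 = 52
y_3 = 136
r_3 = 36
x1_4 = 252
y1_4 = 192
x_5 = 164
y_5 = 276
r_5 = 28
x0_6 = 136
y0_6 = 144
x1_6 = 204
y1_6 = 188
x_7 = 292
y_7 = 432
r_7 = 28
x0_8 = 100
y0_8 = 52
x1_8 = 228
y1_8 = 124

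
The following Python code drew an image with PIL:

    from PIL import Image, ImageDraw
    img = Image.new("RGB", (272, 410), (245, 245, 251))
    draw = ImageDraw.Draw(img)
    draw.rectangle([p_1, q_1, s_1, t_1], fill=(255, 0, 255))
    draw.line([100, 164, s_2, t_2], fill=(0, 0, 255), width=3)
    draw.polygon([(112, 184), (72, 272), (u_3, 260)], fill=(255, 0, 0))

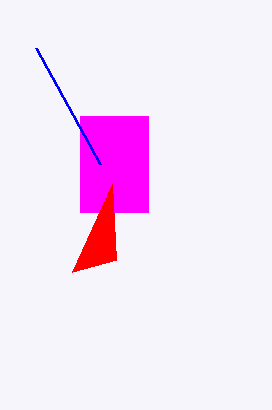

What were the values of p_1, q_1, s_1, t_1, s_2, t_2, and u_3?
p_1 = 80
q_1 = 116
s_1 = 148
t_1 = 212
s_2 = 36
t_2 = 48
u_3 = 116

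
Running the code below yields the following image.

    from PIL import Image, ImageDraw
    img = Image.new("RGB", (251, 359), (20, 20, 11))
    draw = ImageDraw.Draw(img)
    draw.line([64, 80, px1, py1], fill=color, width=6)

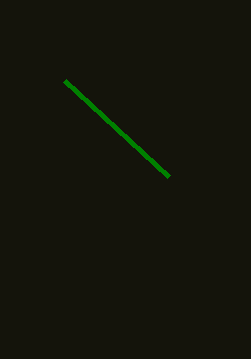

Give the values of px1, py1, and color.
px1 = 168, py1 = 176, color = 'green'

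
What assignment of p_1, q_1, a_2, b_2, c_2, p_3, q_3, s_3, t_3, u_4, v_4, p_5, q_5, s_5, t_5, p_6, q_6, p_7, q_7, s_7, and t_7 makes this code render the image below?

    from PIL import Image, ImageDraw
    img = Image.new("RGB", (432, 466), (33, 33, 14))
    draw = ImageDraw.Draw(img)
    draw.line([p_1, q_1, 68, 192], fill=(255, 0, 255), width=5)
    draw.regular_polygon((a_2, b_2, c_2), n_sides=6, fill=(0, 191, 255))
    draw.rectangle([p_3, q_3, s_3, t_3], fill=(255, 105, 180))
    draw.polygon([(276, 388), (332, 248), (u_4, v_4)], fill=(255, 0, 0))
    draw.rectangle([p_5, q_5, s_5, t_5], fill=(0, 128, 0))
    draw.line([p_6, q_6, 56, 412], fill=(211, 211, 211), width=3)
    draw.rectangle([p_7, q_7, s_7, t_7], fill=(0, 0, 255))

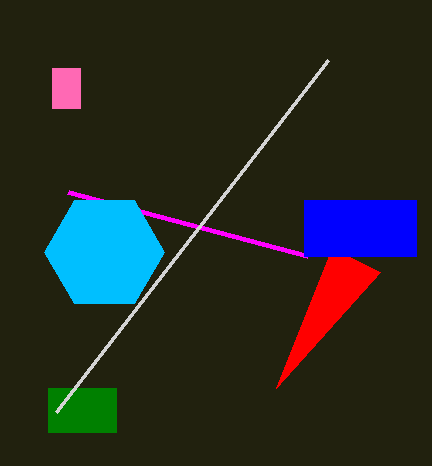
p_1 = 308, q_1 = 256, a_2 = 104, b_2 = 252, c_2 = 60, p_3 = 52, q_3 = 68, s_3 = 80, t_3 = 108, u_4 = 380, v_4 = 272, p_5 = 48, q_5 = 388, s_5 = 116, t_5 = 432, p_6 = 328, q_6 = 60, p_7 = 304, q_7 = 200, s_7 = 416, t_7 = 256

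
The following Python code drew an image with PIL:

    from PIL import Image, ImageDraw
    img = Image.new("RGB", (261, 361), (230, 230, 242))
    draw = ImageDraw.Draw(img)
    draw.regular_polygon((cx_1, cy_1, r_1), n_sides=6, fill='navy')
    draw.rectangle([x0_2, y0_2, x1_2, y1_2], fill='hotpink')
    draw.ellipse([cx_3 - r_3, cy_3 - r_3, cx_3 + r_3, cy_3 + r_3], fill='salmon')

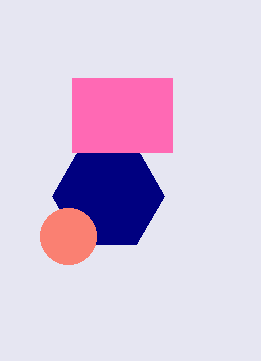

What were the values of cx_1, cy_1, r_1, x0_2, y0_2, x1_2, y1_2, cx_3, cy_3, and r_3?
cx_1 = 108, cy_1 = 196, r_1 = 56, x0_2 = 72, y0_2 = 78, x1_2 = 172, y1_2 = 152, cx_3 = 68, cy_3 = 236, r_3 = 28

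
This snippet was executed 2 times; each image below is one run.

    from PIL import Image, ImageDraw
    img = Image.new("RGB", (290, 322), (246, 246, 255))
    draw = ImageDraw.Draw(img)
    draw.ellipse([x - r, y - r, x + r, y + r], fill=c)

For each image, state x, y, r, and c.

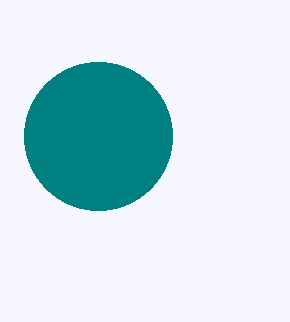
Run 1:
x = 98
y = 136
r = 74
c = 'teal'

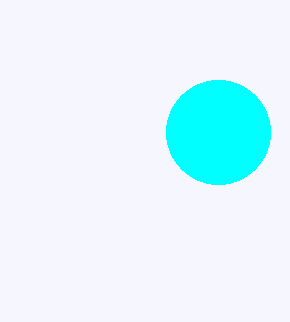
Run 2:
x = 218
y = 132
r = 52
c = 'cyan'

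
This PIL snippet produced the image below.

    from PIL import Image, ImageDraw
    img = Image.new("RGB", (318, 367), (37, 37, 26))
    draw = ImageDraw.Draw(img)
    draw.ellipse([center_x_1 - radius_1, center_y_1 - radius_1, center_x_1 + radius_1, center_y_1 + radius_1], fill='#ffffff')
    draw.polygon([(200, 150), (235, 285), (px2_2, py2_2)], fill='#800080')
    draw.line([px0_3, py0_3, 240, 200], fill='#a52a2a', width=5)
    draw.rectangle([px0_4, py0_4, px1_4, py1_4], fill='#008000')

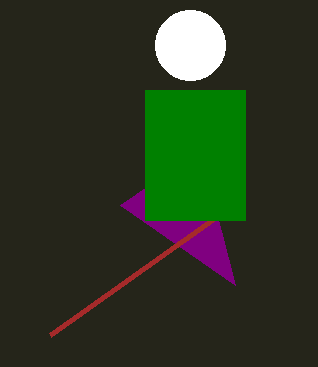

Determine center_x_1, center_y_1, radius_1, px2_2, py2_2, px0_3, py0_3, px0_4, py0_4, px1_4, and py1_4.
center_x_1 = 190; center_y_1 = 45; radius_1 = 35; px2_2 = 120; py2_2 = 205; px0_3 = 50; py0_3 = 335; px0_4 = 145; py0_4 = 90; px1_4 = 245; py1_4 = 220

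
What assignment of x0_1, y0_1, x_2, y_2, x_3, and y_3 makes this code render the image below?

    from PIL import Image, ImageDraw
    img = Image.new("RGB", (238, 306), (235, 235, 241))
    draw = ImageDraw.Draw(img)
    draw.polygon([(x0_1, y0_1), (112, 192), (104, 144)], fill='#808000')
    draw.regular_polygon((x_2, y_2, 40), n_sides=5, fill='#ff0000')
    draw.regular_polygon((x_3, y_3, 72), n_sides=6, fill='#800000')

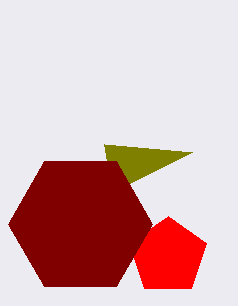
x0_1 = 192; y0_1 = 152; x_2 = 168; y_2 = 256; x_3 = 80; y_3 = 224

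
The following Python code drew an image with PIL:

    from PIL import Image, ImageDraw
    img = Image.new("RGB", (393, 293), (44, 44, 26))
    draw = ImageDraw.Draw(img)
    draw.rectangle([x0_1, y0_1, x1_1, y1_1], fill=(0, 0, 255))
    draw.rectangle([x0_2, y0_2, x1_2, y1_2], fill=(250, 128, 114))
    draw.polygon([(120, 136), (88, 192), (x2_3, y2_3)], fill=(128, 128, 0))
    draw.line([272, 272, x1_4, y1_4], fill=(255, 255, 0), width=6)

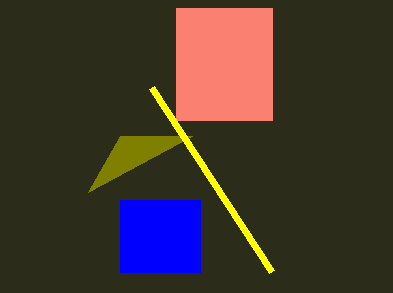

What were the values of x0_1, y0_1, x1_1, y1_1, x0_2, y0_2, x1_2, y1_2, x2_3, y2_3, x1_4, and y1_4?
x0_1 = 120, y0_1 = 200, x1_1 = 200, y1_1 = 272, x0_2 = 176, y0_2 = 8, x1_2 = 272, y1_2 = 120, x2_3 = 192, y2_3 = 136, x1_4 = 152, y1_4 = 88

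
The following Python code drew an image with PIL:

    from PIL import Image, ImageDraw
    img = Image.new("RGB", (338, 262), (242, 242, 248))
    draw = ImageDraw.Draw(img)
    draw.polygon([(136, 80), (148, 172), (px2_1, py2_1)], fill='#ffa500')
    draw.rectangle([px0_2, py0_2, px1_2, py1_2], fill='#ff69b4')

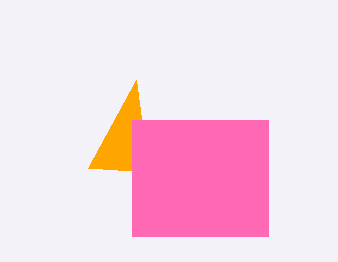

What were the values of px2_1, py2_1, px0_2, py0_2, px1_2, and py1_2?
px2_1 = 88
py2_1 = 168
px0_2 = 132
py0_2 = 120
px1_2 = 268
py1_2 = 236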